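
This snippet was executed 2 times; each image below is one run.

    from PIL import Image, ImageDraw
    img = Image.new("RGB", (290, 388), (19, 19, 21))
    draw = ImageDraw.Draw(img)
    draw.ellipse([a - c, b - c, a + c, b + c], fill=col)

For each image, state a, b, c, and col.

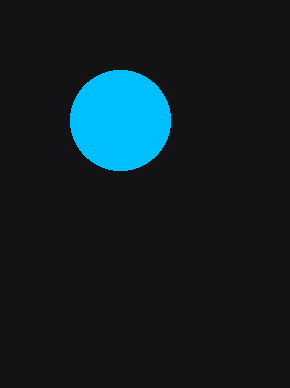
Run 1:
a = 120; b = 120; c = 50; col = 'deepskyblue'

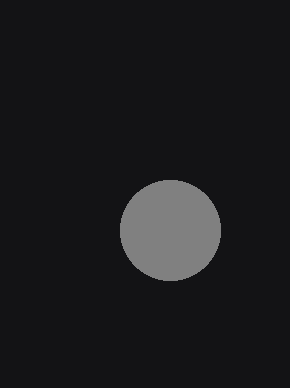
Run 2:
a = 170
b = 230
c = 50
col = 'gray'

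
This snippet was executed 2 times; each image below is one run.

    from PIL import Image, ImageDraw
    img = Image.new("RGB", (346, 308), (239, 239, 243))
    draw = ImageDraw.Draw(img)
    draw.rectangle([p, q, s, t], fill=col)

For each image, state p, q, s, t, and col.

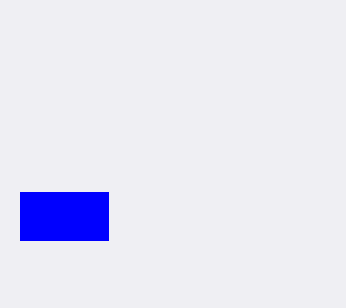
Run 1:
p = 20
q = 192
s = 108
t = 240
col = 'blue'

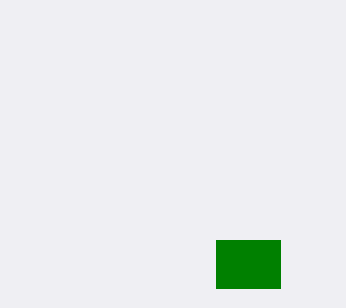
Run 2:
p = 216, q = 240, s = 280, t = 288, col = 'green'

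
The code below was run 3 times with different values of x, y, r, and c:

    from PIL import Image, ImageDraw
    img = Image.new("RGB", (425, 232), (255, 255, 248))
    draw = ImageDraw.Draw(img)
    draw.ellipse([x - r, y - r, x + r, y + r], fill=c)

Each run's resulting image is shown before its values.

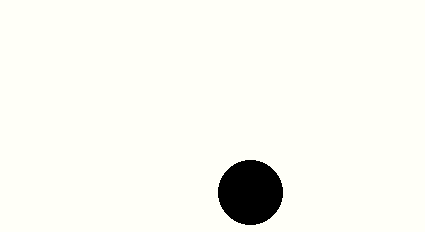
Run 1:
x = 250
y = 192
r = 32
c = 'black'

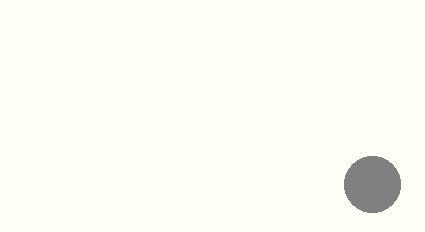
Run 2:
x = 372
y = 184
r = 28
c = 'gray'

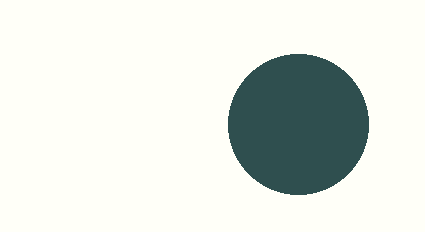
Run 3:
x = 298
y = 124
r = 70
c = 'darkslategray'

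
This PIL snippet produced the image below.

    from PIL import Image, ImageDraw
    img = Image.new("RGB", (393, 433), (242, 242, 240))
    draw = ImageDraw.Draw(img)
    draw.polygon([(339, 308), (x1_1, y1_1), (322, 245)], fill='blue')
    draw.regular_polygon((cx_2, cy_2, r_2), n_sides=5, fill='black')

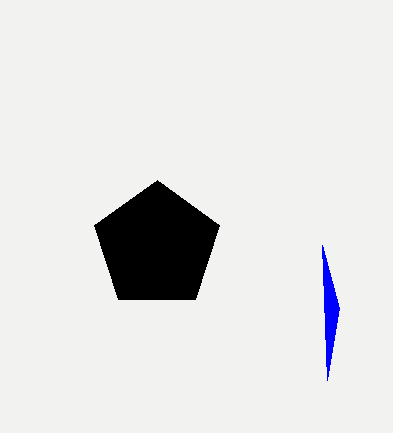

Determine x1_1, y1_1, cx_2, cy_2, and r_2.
x1_1 = 327, y1_1 = 380, cx_2 = 157, cy_2 = 246, r_2 = 66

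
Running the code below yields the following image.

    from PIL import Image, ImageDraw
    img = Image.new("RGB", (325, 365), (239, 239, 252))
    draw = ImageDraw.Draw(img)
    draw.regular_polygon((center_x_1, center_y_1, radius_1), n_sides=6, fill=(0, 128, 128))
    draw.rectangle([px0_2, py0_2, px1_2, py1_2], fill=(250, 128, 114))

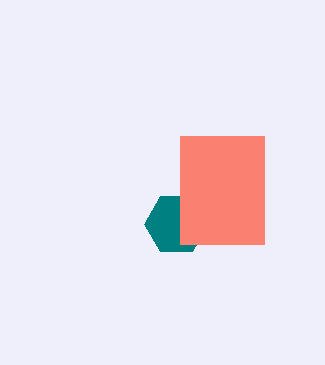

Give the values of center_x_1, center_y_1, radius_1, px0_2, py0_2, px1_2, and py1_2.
center_x_1 = 176, center_y_1 = 224, radius_1 = 32, px0_2 = 180, py0_2 = 136, px1_2 = 264, py1_2 = 244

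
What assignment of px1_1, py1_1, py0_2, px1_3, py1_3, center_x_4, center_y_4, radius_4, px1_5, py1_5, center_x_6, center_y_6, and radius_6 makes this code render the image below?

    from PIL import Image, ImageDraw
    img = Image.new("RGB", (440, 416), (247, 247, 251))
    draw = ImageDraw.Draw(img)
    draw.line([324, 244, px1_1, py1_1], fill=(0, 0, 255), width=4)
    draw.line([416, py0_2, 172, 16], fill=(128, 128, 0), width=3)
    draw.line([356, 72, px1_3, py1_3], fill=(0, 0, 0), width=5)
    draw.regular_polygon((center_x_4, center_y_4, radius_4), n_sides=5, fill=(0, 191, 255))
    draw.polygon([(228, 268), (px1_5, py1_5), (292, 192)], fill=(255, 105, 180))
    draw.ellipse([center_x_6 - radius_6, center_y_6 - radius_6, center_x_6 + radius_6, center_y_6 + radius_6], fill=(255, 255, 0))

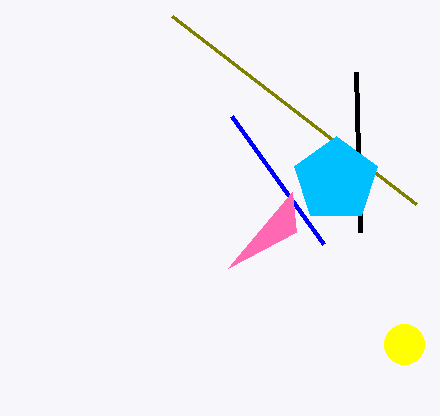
px1_1 = 232
py1_1 = 116
py0_2 = 204
px1_3 = 360
py1_3 = 232
center_x_4 = 336
center_y_4 = 180
radius_4 = 44
px1_5 = 296
py1_5 = 232
center_x_6 = 404
center_y_6 = 344
radius_6 = 20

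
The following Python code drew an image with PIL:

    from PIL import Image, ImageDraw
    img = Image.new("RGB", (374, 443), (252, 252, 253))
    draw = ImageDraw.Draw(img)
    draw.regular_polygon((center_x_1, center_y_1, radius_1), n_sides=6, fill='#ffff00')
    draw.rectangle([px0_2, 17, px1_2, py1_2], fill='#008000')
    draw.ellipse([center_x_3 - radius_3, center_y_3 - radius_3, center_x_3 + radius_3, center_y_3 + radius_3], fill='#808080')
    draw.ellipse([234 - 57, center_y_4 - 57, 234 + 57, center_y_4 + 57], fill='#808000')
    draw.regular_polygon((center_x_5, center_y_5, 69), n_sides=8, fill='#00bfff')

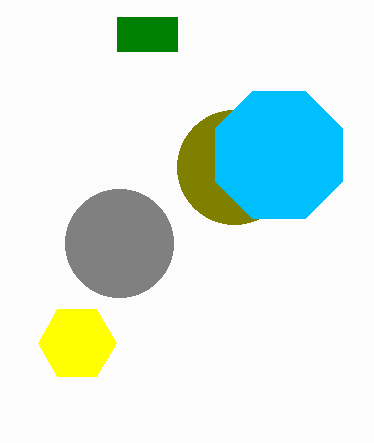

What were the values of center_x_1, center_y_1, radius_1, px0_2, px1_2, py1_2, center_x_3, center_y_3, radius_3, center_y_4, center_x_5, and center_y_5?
center_x_1 = 77
center_y_1 = 343
radius_1 = 39
px0_2 = 117
px1_2 = 177
py1_2 = 51
center_x_3 = 119
center_y_3 = 243
radius_3 = 54
center_y_4 = 167
center_x_5 = 279
center_y_5 = 155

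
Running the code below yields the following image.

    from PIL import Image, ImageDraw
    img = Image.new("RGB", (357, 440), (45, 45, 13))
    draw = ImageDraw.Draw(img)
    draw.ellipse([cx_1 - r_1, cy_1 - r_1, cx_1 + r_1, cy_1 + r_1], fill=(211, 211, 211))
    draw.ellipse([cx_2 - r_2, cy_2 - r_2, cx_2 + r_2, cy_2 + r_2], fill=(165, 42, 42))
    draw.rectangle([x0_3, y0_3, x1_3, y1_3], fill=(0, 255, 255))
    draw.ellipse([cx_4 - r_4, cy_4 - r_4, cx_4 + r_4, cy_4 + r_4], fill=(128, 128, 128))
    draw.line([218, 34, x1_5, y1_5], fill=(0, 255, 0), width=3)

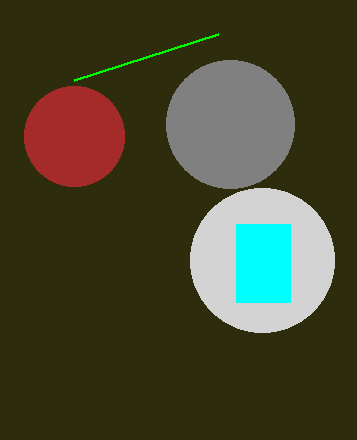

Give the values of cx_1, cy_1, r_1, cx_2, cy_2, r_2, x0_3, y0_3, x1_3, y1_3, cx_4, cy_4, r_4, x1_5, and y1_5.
cx_1 = 262
cy_1 = 260
r_1 = 72
cx_2 = 74
cy_2 = 136
r_2 = 50
x0_3 = 236
y0_3 = 224
x1_3 = 290
y1_3 = 302
cx_4 = 230
cy_4 = 124
r_4 = 64
x1_5 = 74
y1_5 = 80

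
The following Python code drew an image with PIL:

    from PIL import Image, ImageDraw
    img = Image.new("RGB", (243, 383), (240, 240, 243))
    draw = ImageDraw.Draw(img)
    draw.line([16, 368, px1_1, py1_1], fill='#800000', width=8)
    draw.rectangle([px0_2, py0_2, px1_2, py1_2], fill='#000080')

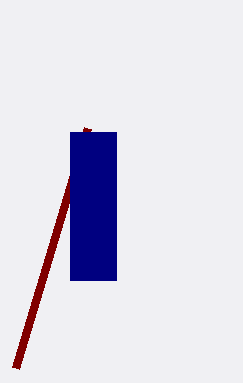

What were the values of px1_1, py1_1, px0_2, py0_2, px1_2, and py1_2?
px1_1 = 88, py1_1 = 128, px0_2 = 70, py0_2 = 132, px1_2 = 116, py1_2 = 280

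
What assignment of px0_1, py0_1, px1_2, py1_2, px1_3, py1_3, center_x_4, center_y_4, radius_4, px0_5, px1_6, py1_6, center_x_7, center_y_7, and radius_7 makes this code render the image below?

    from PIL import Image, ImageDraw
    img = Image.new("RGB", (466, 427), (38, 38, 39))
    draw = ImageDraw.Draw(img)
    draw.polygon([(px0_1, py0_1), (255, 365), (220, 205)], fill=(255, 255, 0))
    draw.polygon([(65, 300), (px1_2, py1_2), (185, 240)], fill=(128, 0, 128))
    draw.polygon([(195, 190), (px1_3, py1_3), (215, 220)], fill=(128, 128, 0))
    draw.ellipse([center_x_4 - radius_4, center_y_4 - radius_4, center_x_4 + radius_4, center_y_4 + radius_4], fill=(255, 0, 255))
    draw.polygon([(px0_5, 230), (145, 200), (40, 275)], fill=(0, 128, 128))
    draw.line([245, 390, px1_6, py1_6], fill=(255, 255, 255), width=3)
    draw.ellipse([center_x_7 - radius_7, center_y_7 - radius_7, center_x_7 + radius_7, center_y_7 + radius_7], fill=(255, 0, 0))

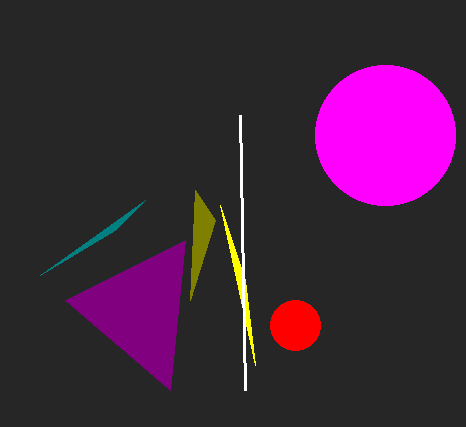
px0_1 = 245
py0_1 = 280
px1_2 = 170
py1_2 = 390
px1_3 = 190
py1_3 = 300
center_x_4 = 385
center_y_4 = 135
radius_4 = 70
px0_5 = 115
px1_6 = 240
py1_6 = 115
center_x_7 = 295
center_y_7 = 325
radius_7 = 25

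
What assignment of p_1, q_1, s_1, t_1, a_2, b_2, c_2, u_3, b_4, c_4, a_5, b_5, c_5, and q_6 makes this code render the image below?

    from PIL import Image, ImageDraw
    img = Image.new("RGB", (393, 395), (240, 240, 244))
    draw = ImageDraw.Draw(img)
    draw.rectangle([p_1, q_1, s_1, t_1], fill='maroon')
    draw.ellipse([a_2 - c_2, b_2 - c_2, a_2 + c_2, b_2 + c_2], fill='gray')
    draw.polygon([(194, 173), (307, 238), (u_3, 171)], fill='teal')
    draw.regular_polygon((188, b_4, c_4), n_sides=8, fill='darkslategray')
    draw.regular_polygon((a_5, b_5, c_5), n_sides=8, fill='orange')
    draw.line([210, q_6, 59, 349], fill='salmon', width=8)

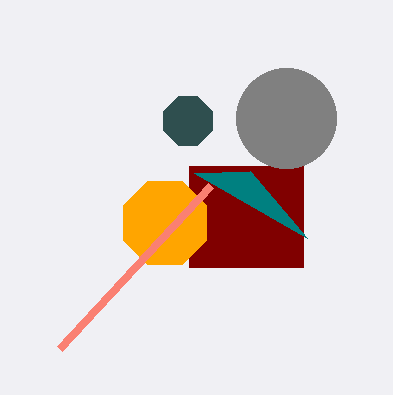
p_1 = 189, q_1 = 166, s_1 = 303, t_1 = 267, a_2 = 286, b_2 = 118, c_2 = 50, u_3 = 250, b_4 = 121, c_4 = 26, a_5 = 165, b_5 = 223, c_5 = 45, q_6 = 186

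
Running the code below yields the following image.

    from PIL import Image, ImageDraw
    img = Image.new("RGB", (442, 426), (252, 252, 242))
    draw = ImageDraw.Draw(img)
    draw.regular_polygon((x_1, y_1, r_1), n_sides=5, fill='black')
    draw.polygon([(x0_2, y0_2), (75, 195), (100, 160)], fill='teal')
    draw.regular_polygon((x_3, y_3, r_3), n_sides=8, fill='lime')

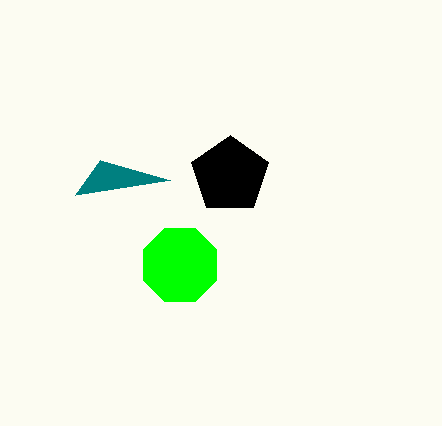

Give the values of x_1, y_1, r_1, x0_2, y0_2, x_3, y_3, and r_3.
x_1 = 230
y_1 = 175
r_1 = 40
x0_2 = 170
y0_2 = 180
x_3 = 180
y_3 = 265
r_3 = 40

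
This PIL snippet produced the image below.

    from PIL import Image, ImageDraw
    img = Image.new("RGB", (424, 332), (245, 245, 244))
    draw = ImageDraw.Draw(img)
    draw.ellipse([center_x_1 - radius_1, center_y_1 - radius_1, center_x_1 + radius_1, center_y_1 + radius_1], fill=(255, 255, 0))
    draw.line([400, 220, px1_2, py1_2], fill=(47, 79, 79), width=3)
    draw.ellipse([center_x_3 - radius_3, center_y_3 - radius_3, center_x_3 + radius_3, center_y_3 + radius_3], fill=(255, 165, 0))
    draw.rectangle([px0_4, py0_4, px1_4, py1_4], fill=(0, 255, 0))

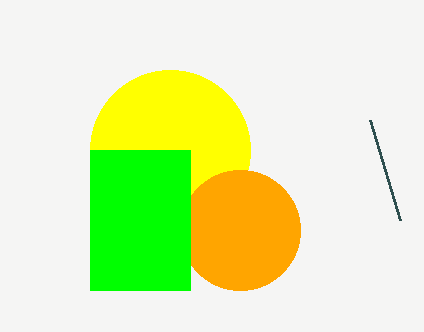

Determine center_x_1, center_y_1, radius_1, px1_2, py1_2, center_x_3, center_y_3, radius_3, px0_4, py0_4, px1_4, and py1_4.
center_x_1 = 170, center_y_1 = 150, radius_1 = 80, px1_2 = 370, py1_2 = 120, center_x_3 = 240, center_y_3 = 230, radius_3 = 60, px0_4 = 90, py0_4 = 150, px1_4 = 190, py1_4 = 290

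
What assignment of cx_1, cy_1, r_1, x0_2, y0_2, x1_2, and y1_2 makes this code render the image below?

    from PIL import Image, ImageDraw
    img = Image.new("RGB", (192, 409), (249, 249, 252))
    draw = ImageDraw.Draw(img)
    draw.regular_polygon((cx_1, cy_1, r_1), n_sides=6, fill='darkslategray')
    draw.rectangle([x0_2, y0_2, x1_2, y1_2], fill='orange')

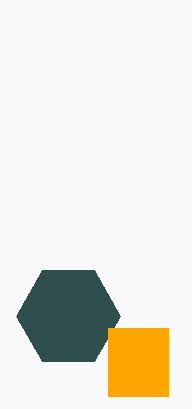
cx_1 = 68; cy_1 = 316; r_1 = 52; x0_2 = 108; y0_2 = 328; x1_2 = 168; y1_2 = 396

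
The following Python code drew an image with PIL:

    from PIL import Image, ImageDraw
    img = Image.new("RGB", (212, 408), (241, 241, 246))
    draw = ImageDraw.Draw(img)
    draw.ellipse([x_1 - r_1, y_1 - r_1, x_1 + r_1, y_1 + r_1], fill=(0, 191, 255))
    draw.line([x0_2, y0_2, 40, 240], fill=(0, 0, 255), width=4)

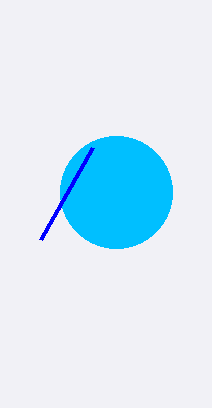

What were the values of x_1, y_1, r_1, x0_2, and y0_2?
x_1 = 116, y_1 = 192, r_1 = 56, x0_2 = 92, y0_2 = 148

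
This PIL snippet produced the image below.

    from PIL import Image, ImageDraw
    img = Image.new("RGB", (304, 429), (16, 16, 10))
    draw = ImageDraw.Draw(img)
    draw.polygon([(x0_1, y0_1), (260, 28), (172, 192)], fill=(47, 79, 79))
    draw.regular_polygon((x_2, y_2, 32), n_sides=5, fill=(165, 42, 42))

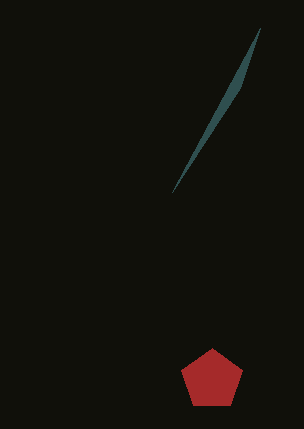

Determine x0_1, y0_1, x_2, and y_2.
x0_1 = 240; y0_1 = 88; x_2 = 212; y_2 = 380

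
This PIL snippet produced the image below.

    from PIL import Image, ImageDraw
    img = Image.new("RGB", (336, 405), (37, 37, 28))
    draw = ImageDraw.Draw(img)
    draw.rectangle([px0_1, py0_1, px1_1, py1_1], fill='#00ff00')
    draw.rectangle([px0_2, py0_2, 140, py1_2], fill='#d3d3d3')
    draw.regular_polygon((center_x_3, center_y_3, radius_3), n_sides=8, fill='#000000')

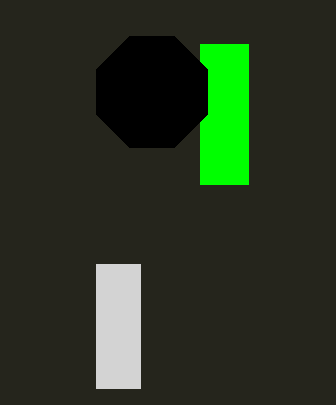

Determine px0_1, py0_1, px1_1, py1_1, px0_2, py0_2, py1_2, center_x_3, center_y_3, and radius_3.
px0_1 = 200; py0_1 = 44; px1_1 = 248; py1_1 = 184; px0_2 = 96; py0_2 = 264; py1_2 = 388; center_x_3 = 152; center_y_3 = 92; radius_3 = 60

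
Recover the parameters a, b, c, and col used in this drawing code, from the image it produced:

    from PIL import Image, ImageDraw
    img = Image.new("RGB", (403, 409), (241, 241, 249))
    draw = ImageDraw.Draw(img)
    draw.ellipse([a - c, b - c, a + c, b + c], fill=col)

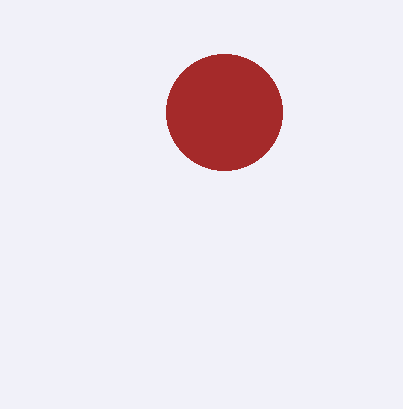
a = 224, b = 112, c = 58, col = 'brown'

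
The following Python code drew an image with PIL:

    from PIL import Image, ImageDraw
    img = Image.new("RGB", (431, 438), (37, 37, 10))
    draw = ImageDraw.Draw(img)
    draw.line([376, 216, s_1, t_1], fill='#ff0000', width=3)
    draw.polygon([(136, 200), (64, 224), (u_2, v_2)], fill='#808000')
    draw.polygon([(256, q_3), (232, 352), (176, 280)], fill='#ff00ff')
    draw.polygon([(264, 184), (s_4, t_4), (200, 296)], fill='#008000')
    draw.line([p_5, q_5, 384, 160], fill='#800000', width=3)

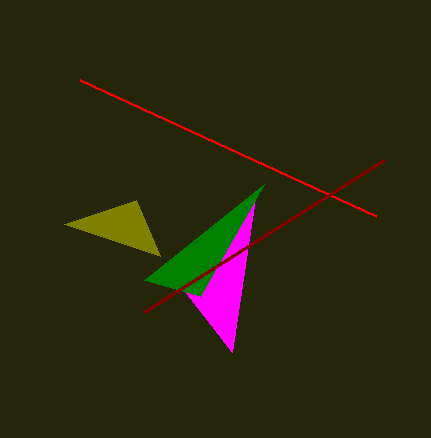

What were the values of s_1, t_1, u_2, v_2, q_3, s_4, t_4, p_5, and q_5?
s_1 = 80, t_1 = 80, u_2 = 160, v_2 = 256, q_3 = 192, s_4 = 144, t_4 = 280, p_5 = 144, q_5 = 312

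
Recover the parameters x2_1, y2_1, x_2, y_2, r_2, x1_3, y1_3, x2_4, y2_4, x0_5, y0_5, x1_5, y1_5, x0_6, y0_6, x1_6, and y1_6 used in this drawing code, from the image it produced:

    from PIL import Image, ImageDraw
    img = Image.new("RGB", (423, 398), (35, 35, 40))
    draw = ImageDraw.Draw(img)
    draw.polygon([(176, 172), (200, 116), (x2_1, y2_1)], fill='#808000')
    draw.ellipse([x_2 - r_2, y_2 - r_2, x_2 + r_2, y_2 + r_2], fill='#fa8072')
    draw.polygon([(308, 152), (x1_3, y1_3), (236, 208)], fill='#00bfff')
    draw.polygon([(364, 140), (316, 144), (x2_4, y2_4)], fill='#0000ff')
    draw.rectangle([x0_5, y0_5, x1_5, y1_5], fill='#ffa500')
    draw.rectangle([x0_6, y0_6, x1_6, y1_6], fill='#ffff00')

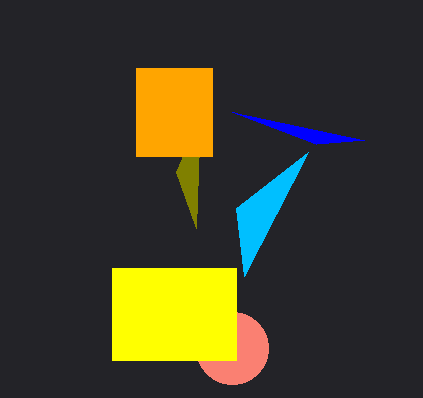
x2_1 = 196, y2_1 = 228, x_2 = 232, y_2 = 348, r_2 = 36, x1_3 = 244, y1_3 = 276, x2_4 = 232, y2_4 = 112, x0_5 = 136, y0_5 = 68, x1_5 = 212, y1_5 = 156, x0_6 = 112, y0_6 = 268, x1_6 = 236, y1_6 = 360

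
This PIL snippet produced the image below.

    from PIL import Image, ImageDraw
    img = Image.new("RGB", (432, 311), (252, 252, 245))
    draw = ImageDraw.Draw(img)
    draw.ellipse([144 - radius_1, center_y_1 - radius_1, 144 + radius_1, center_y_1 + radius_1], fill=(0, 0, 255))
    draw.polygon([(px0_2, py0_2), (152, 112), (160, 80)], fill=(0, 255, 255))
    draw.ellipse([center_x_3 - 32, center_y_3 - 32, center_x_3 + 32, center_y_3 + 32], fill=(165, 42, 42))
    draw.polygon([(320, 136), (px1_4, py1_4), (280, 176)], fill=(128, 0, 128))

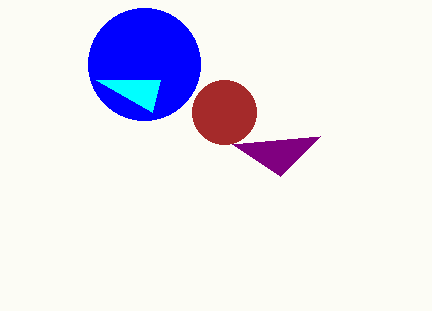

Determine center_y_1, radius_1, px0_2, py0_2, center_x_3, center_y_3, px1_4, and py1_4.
center_y_1 = 64, radius_1 = 56, px0_2 = 96, py0_2 = 80, center_x_3 = 224, center_y_3 = 112, px1_4 = 232, py1_4 = 144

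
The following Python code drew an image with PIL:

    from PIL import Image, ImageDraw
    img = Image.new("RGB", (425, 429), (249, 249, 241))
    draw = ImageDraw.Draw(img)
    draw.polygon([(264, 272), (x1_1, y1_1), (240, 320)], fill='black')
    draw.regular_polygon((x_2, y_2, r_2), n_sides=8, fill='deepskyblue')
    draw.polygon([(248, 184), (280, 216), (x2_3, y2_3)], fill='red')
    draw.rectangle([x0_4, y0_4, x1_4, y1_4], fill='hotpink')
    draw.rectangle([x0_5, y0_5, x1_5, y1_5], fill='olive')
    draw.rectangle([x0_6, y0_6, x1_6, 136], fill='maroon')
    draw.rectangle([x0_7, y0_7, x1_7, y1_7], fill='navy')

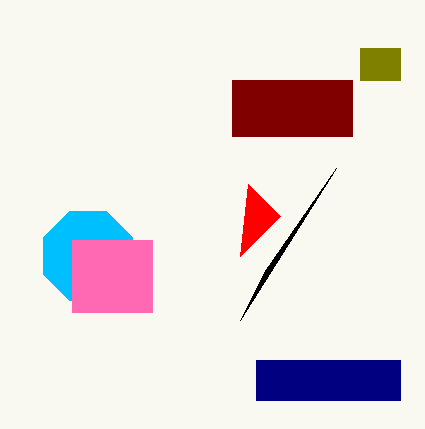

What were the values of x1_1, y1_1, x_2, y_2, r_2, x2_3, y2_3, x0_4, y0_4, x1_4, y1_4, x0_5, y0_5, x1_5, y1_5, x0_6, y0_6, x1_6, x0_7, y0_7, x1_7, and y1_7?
x1_1 = 336, y1_1 = 168, x_2 = 88, y_2 = 256, r_2 = 48, x2_3 = 240, y2_3 = 256, x0_4 = 72, y0_4 = 240, x1_4 = 152, y1_4 = 312, x0_5 = 360, y0_5 = 48, x1_5 = 400, y1_5 = 80, x0_6 = 232, y0_6 = 80, x1_6 = 352, x0_7 = 256, y0_7 = 360, x1_7 = 400, y1_7 = 400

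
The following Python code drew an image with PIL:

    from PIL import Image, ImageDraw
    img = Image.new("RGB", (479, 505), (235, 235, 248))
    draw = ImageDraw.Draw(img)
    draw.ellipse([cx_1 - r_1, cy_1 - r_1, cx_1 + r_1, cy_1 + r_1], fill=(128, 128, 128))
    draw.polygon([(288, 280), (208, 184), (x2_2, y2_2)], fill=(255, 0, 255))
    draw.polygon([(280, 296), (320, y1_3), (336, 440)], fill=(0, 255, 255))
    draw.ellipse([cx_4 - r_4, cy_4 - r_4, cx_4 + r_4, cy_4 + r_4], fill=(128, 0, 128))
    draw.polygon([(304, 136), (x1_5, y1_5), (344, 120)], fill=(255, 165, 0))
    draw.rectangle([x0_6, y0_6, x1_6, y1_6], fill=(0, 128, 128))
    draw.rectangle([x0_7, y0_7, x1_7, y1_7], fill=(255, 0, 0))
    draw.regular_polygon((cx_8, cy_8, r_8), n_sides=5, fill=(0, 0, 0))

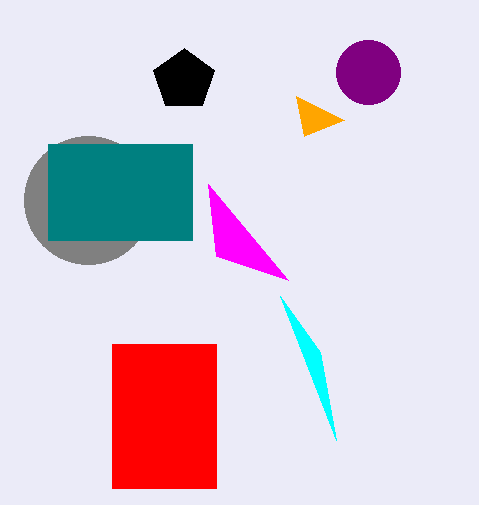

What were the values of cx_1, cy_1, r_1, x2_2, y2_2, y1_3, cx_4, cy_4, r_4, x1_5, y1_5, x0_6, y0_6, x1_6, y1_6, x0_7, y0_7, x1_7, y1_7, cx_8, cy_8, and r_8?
cx_1 = 88
cy_1 = 200
r_1 = 64
x2_2 = 216
y2_2 = 256
y1_3 = 352
cx_4 = 368
cy_4 = 72
r_4 = 32
x1_5 = 296
y1_5 = 96
x0_6 = 48
y0_6 = 144
x1_6 = 192
y1_6 = 240
x0_7 = 112
y0_7 = 344
x1_7 = 216
y1_7 = 488
cx_8 = 184
cy_8 = 80
r_8 = 32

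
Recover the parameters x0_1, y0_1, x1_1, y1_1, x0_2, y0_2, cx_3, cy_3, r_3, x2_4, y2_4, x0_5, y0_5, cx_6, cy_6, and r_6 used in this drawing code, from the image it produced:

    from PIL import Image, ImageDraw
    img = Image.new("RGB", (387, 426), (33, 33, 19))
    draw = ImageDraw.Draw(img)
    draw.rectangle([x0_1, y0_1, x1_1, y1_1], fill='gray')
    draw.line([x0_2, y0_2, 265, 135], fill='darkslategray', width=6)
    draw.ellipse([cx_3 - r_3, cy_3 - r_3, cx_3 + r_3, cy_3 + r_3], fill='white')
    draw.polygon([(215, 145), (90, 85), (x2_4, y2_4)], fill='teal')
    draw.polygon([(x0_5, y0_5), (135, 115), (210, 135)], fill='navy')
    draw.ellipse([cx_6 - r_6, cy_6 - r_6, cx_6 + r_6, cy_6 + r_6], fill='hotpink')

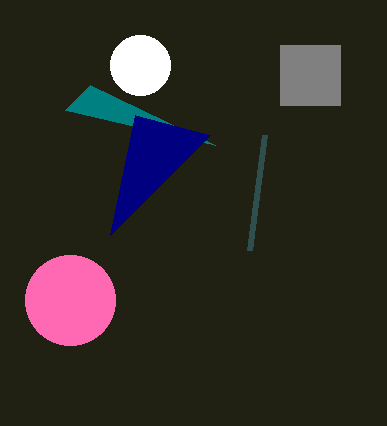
x0_1 = 280, y0_1 = 45, x1_1 = 340, y1_1 = 105, x0_2 = 250, y0_2 = 250, cx_3 = 140, cy_3 = 65, r_3 = 30, x2_4 = 65, y2_4 = 110, x0_5 = 110, y0_5 = 235, cx_6 = 70, cy_6 = 300, r_6 = 45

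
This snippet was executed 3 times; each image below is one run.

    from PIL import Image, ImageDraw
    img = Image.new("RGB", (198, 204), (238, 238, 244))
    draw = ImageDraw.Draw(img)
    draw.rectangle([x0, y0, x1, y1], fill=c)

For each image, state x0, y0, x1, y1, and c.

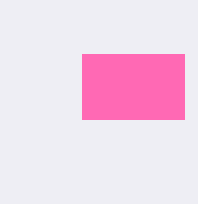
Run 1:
x0 = 82; y0 = 54; x1 = 184; y1 = 119; c = 'hotpink'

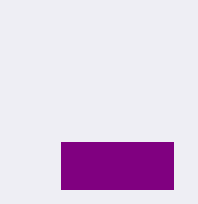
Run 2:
x0 = 61; y0 = 142; x1 = 173; y1 = 189; c = 'purple'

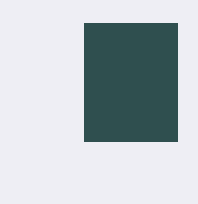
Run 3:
x0 = 84
y0 = 23
x1 = 177
y1 = 141
c = 'darkslategray'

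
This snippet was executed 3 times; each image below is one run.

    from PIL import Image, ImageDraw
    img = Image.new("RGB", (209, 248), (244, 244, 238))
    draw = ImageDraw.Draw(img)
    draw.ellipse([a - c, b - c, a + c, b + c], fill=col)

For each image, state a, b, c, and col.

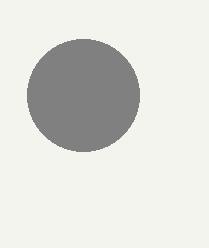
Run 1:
a = 83, b = 95, c = 56, col = 'gray'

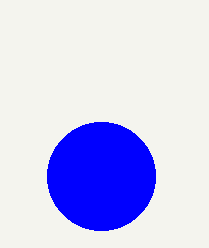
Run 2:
a = 101
b = 176
c = 54
col = 'blue'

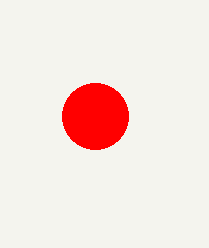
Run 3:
a = 95, b = 116, c = 33, col = 'red'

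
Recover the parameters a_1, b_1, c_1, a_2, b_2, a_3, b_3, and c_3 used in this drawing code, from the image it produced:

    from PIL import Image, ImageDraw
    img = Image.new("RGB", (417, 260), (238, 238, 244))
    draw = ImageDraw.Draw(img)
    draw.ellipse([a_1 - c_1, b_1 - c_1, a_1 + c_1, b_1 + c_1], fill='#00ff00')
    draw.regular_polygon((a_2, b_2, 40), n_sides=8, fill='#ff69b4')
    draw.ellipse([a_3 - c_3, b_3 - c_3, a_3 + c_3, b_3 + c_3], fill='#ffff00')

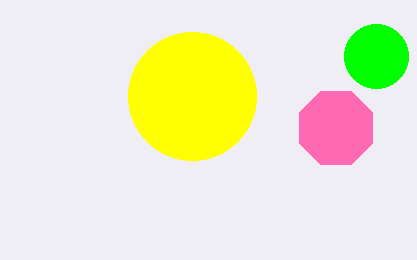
a_1 = 376; b_1 = 56; c_1 = 32; a_2 = 336; b_2 = 128; a_3 = 192; b_3 = 96; c_3 = 64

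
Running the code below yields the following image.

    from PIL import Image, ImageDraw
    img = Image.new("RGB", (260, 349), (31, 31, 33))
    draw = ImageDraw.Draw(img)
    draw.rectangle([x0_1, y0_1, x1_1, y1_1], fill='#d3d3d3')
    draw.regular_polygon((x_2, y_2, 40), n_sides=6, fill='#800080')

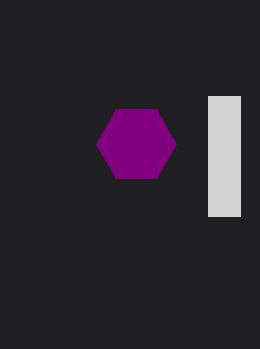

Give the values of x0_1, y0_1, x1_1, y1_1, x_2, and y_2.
x0_1 = 208, y0_1 = 96, x1_1 = 240, y1_1 = 216, x_2 = 136, y_2 = 144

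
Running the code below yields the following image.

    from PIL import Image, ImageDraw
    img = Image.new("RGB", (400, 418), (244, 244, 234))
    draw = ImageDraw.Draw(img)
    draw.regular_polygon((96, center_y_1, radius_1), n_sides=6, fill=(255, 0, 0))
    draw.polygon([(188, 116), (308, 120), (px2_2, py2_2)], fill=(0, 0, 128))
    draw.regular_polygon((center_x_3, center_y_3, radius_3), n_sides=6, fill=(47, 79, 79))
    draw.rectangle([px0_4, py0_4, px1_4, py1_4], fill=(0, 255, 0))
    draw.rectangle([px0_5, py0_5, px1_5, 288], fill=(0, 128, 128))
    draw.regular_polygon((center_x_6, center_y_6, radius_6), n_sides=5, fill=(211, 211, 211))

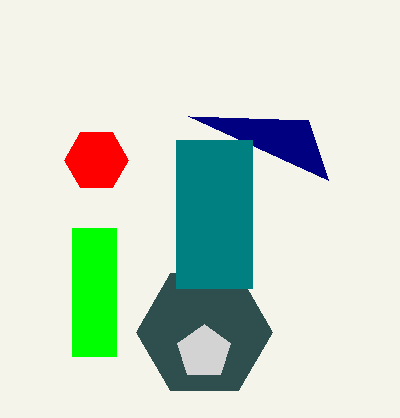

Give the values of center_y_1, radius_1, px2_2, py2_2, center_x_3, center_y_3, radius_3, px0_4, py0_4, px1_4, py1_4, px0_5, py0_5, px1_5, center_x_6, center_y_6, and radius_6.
center_y_1 = 160, radius_1 = 32, px2_2 = 328, py2_2 = 180, center_x_3 = 204, center_y_3 = 332, radius_3 = 68, px0_4 = 72, py0_4 = 228, px1_4 = 116, py1_4 = 356, px0_5 = 176, py0_5 = 140, px1_5 = 252, center_x_6 = 204, center_y_6 = 352, radius_6 = 28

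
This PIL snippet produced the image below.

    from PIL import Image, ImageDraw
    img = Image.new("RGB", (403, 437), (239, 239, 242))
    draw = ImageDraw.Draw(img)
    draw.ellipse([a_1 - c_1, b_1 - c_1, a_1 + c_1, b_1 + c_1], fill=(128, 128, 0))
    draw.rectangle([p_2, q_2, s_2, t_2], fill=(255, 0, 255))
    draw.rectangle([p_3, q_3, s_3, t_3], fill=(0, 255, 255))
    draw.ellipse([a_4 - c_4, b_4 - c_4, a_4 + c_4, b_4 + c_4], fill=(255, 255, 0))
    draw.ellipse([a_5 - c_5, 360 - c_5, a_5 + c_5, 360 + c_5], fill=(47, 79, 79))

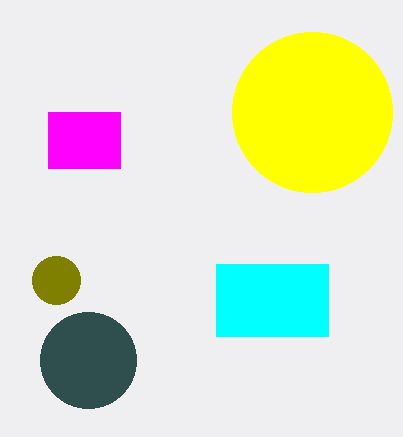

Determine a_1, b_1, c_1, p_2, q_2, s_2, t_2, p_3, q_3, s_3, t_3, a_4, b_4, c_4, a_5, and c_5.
a_1 = 56
b_1 = 280
c_1 = 24
p_2 = 48
q_2 = 112
s_2 = 120
t_2 = 168
p_3 = 216
q_3 = 264
s_3 = 328
t_3 = 336
a_4 = 312
b_4 = 112
c_4 = 80
a_5 = 88
c_5 = 48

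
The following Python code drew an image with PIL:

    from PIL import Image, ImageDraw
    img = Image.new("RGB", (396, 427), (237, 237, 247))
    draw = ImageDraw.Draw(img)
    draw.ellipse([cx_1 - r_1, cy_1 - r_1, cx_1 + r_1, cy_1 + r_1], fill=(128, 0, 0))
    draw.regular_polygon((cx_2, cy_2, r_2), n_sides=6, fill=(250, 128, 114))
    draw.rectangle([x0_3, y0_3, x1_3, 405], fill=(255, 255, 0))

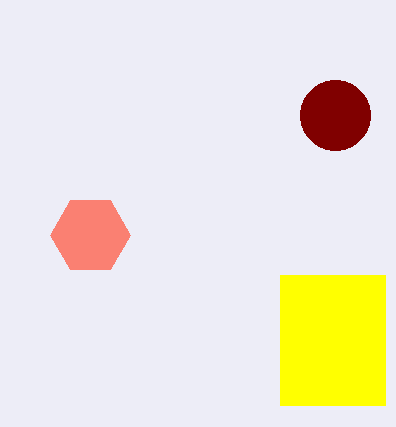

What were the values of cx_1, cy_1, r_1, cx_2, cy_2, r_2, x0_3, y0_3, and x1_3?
cx_1 = 335; cy_1 = 115; r_1 = 35; cx_2 = 90; cy_2 = 235; r_2 = 40; x0_3 = 280; y0_3 = 275; x1_3 = 385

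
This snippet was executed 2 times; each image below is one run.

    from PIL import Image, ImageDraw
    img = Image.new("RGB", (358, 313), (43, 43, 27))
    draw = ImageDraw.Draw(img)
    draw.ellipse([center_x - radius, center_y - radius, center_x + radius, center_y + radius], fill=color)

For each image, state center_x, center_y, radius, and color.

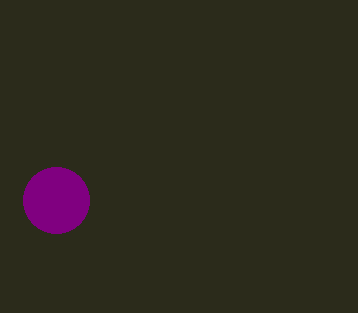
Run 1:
center_x = 56
center_y = 200
radius = 33
color = 'purple'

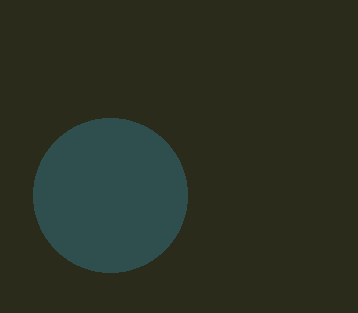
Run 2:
center_x = 110, center_y = 195, radius = 77, color = 'darkslategray'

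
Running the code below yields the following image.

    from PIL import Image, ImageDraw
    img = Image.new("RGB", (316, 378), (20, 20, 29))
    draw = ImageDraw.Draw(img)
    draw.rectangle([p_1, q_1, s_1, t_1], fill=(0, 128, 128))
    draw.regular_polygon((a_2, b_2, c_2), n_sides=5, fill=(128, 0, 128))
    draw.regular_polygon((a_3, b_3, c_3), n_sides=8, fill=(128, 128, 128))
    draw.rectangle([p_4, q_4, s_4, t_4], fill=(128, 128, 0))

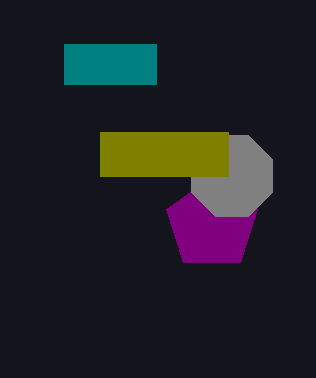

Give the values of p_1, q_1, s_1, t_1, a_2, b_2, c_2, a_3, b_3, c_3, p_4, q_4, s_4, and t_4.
p_1 = 64
q_1 = 44
s_1 = 156
t_1 = 84
a_2 = 212
b_2 = 224
c_2 = 48
a_3 = 232
b_3 = 176
c_3 = 44
p_4 = 100
q_4 = 132
s_4 = 228
t_4 = 176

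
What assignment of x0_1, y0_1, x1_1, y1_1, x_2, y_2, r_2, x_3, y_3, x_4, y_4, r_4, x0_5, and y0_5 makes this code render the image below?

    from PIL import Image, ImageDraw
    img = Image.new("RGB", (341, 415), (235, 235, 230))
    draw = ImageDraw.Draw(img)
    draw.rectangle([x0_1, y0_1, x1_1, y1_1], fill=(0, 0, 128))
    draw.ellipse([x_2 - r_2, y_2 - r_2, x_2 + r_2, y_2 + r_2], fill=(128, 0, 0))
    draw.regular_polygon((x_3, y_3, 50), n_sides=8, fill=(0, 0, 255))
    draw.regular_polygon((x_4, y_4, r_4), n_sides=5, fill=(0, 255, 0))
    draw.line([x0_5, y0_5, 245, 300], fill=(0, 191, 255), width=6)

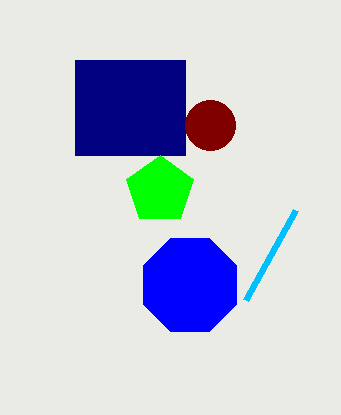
x0_1 = 75, y0_1 = 60, x1_1 = 185, y1_1 = 155, x_2 = 210, y_2 = 125, r_2 = 25, x_3 = 190, y_3 = 285, x_4 = 160, y_4 = 190, r_4 = 35, x0_5 = 295, y0_5 = 210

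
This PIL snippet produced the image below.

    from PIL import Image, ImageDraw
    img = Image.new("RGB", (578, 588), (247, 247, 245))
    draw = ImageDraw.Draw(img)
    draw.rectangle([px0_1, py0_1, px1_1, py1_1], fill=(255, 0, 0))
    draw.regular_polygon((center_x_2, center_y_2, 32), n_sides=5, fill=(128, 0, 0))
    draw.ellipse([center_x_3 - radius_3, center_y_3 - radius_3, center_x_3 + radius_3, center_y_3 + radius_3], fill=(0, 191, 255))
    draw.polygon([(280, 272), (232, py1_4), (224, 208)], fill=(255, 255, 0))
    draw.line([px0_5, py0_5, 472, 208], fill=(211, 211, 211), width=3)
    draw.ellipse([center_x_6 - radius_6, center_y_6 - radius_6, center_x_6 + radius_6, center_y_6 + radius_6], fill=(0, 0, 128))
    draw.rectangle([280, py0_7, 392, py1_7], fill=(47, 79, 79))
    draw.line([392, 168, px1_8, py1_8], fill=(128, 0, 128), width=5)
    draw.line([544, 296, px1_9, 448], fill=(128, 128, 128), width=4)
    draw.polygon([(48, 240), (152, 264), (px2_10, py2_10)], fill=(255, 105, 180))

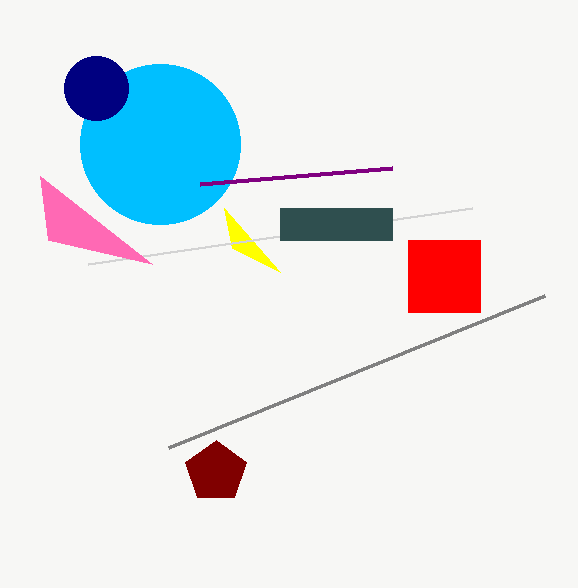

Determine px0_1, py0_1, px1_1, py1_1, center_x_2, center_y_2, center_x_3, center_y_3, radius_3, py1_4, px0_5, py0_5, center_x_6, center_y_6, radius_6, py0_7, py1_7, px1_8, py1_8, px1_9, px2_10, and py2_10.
px0_1 = 408; py0_1 = 240; px1_1 = 480; py1_1 = 312; center_x_2 = 216; center_y_2 = 472; center_x_3 = 160; center_y_3 = 144; radius_3 = 80; py1_4 = 248; px0_5 = 88; py0_5 = 264; center_x_6 = 96; center_y_6 = 88; radius_6 = 32; py0_7 = 208; py1_7 = 240; px1_8 = 200; py1_8 = 184; px1_9 = 168; px2_10 = 40; py2_10 = 176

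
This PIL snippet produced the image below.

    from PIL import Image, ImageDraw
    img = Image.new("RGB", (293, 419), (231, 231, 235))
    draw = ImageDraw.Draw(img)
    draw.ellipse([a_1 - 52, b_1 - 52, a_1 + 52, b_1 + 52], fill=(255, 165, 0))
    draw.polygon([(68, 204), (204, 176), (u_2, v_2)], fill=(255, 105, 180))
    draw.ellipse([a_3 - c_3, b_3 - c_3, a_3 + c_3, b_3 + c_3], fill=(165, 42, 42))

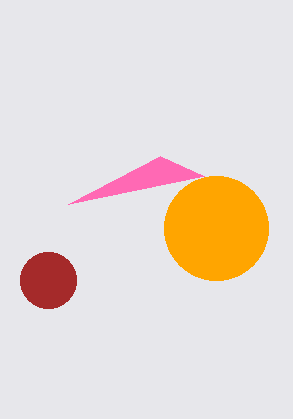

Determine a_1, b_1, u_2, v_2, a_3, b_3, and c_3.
a_1 = 216, b_1 = 228, u_2 = 160, v_2 = 156, a_3 = 48, b_3 = 280, c_3 = 28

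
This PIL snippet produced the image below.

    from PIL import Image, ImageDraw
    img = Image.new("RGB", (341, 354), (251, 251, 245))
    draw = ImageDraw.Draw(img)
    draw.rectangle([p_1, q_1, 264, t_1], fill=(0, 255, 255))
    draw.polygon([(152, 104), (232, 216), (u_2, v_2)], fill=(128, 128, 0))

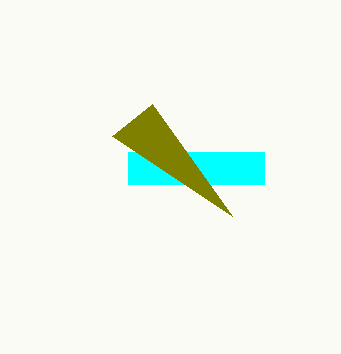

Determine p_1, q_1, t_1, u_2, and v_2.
p_1 = 128
q_1 = 152
t_1 = 184
u_2 = 112
v_2 = 136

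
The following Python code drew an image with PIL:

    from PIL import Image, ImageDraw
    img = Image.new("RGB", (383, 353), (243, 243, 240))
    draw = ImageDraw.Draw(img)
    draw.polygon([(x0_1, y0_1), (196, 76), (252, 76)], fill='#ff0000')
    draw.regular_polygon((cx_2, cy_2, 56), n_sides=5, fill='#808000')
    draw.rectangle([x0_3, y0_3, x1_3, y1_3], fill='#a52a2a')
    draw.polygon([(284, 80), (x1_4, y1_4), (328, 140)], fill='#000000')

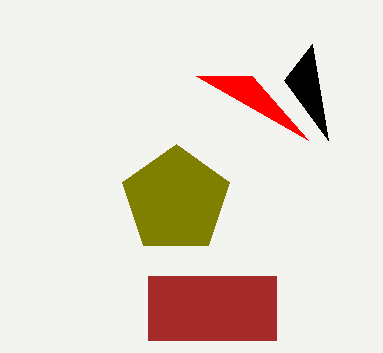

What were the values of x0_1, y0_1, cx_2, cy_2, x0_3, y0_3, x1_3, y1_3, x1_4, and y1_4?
x0_1 = 308
y0_1 = 140
cx_2 = 176
cy_2 = 200
x0_3 = 148
y0_3 = 276
x1_3 = 276
y1_3 = 340
x1_4 = 312
y1_4 = 44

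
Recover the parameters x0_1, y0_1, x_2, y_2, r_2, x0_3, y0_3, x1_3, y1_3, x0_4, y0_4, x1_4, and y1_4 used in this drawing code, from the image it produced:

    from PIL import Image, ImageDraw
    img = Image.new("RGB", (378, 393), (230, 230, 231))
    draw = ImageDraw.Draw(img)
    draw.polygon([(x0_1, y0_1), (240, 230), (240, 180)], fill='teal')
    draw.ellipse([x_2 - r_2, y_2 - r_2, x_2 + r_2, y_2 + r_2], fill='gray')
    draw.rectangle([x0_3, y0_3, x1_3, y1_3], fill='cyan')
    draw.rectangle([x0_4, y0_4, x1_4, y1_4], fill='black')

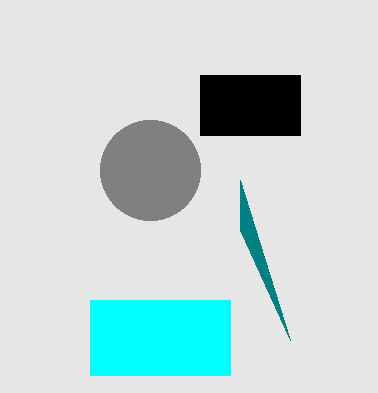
x0_1 = 290; y0_1 = 340; x_2 = 150; y_2 = 170; r_2 = 50; x0_3 = 90; y0_3 = 300; x1_3 = 230; y1_3 = 375; x0_4 = 200; y0_4 = 75; x1_4 = 300; y1_4 = 135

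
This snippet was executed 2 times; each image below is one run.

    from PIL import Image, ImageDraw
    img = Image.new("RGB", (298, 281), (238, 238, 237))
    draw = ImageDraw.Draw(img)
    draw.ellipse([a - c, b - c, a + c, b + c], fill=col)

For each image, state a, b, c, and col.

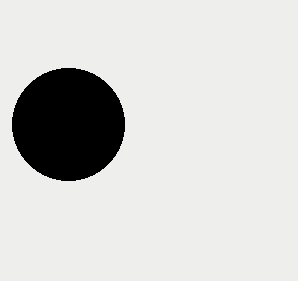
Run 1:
a = 68; b = 124; c = 56; col = 'black'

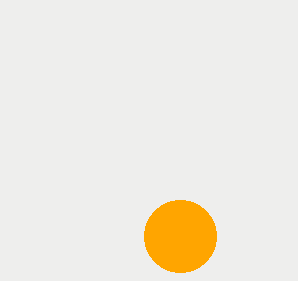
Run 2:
a = 180; b = 236; c = 36; col = 'orange'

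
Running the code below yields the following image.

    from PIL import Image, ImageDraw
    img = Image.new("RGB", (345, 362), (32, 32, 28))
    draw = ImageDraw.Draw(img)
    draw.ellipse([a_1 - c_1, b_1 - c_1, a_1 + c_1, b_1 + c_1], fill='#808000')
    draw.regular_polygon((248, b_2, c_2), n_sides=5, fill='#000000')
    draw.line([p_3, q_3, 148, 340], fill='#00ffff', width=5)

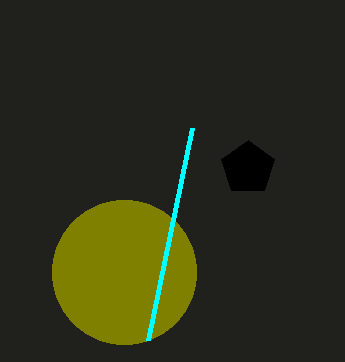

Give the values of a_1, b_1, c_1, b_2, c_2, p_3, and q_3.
a_1 = 124, b_1 = 272, c_1 = 72, b_2 = 168, c_2 = 28, p_3 = 192, q_3 = 128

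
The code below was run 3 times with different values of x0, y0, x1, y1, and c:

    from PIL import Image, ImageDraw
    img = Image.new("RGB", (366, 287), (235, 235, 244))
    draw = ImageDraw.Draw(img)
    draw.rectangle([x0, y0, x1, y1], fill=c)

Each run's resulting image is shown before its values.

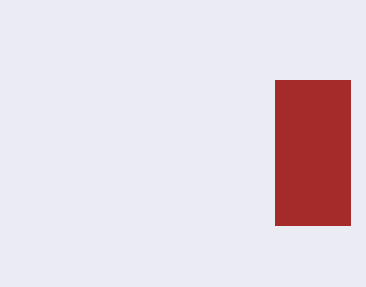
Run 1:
x0 = 275; y0 = 80; x1 = 350; y1 = 225; c = 'brown'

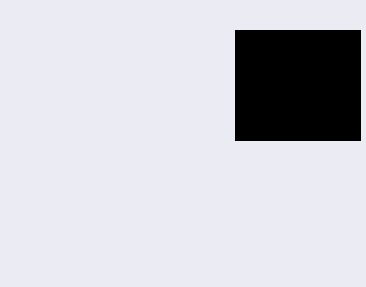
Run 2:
x0 = 235, y0 = 30, x1 = 360, y1 = 140, c = 'black'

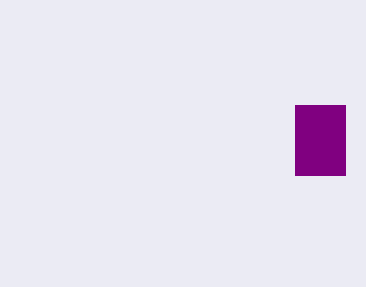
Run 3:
x0 = 295
y0 = 105
x1 = 345
y1 = 175
c = 'purple'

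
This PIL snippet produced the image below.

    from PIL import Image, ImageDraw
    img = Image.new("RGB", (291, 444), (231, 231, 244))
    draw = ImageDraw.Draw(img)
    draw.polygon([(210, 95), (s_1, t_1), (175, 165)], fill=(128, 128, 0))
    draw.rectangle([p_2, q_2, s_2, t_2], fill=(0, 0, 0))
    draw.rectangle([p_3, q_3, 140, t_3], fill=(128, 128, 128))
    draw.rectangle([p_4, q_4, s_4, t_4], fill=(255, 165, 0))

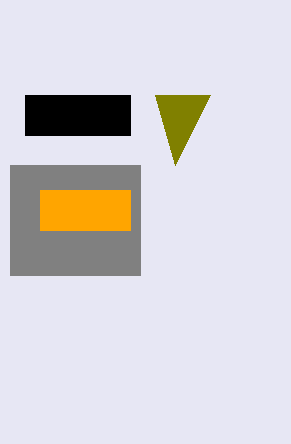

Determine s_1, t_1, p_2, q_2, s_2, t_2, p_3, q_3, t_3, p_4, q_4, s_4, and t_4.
s_1 = 155; t_1 = 95; p_2 = 25; q_2 = 95; s_2 = 130; t_2 = 135; p_3 = 10; q_3 = 165; t_3 = 275; p_4 = 40; q_4 = 190; s_4 = 130; t_4 = 230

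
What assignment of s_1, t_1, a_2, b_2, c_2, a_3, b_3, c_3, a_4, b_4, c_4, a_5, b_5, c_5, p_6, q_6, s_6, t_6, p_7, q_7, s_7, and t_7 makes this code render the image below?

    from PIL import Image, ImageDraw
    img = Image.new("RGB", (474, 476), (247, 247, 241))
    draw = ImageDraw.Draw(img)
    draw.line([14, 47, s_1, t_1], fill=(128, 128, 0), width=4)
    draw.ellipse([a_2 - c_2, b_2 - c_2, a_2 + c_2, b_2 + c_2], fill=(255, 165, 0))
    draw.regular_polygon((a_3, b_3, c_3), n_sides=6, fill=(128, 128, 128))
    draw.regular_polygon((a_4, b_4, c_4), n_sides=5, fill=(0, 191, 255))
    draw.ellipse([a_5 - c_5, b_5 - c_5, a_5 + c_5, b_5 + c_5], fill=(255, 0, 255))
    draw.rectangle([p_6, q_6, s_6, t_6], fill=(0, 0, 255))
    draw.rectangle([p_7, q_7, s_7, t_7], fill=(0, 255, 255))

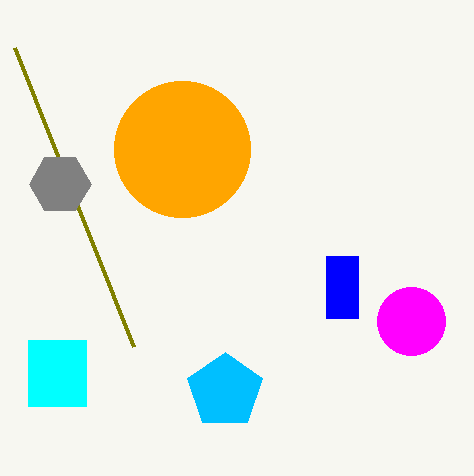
s_1 = 133, t_1 = 346, a_2 = 182, b_2 = 149, c_2 = 68, a_3 = 60, b_3 = 184, c_3 = 31, a_4 = 225, b_4 = 391, c_4 = 39, a_5 = 411, b_5 = 321, c_5 = 34, p_6 = 326, q_6 = 256, s_6 = 358, t_6 = 318, p_7 = 28, q_7 = 340, s_7 = 86, t_7 = 406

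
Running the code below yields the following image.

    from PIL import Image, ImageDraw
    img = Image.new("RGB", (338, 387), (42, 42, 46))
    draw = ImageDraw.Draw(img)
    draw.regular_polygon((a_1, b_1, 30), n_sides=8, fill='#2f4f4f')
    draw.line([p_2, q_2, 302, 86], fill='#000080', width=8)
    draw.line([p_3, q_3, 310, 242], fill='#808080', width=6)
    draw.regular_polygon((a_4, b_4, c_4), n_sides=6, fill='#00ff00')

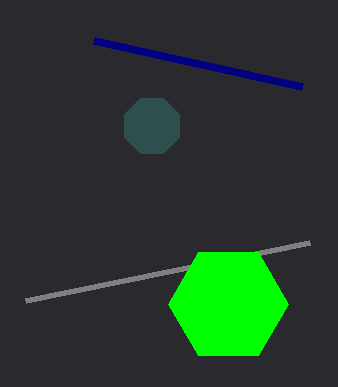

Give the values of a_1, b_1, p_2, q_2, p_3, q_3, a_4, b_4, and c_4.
a_1 = 152
b_1 = 126
p_2 = 94
q_2 = 40
p_3 = 26
q_3 = 300
a_4 = 228
b_4 = 304
c_4 = 60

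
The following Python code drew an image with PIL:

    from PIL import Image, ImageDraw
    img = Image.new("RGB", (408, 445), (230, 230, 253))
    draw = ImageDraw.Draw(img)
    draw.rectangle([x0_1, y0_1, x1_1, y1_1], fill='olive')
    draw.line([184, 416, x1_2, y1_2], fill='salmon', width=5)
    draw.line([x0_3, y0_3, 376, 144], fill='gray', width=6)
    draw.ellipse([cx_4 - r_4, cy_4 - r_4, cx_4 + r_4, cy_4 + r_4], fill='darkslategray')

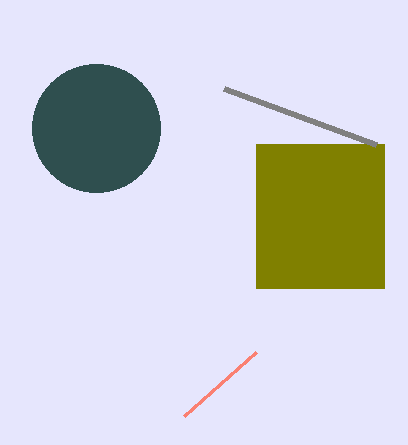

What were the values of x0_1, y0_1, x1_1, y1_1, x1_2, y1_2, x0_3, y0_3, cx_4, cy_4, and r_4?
x0_1 = 256; y0_1 = 144; x1_1 = 384; y1_1 = 288; x1_2 = 256; y1_2 = 352; x0_3 = 224; y0_3 = 88; cx_4 = 96; cy_4 = 128; r_4 = 64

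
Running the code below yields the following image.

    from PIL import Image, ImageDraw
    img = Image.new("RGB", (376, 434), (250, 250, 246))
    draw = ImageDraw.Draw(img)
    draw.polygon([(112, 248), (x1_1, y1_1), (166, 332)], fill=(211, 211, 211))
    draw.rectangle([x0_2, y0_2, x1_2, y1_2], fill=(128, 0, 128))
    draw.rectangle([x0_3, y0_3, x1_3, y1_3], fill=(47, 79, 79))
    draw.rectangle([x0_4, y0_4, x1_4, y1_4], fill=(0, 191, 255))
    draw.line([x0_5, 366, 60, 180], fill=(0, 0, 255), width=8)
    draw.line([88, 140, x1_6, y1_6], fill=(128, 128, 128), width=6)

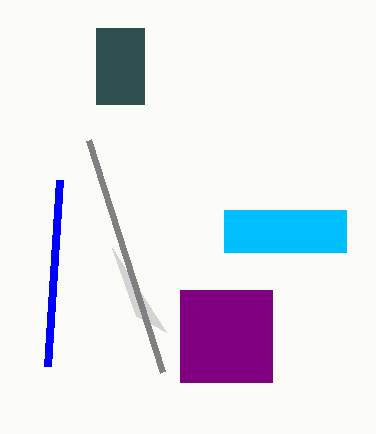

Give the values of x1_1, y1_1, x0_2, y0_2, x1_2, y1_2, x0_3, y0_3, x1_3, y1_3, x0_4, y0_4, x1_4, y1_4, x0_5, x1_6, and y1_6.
x1_1 = 136, y1_1 = 316, x0_2 = 180, y0_2 = 290, x1_2 = 272, y1_2 = 382, x0_3 = 96, y0_3 = 28, x1_3 = 144, y1_3 = 104, x0_4 = 224, y0_4 = 210, x1_4 = 346, y1_4 = 252, x0_5 = 48, x1_6 = 162, y1_6 = 372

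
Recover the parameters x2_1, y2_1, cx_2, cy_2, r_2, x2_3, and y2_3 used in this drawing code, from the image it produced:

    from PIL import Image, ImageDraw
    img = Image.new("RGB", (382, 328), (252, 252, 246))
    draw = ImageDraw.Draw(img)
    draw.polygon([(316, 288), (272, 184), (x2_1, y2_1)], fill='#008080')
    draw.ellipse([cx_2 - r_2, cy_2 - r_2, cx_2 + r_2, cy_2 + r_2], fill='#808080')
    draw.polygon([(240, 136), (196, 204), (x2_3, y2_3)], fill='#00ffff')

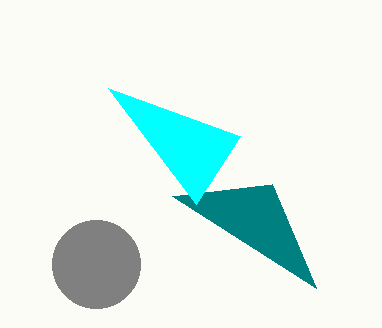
x2_1 = 172
y2_1 = 196
cx_2 = 96
cy_2 = 264
r_2 = 44
x2_3 = 108
y2_3 = 88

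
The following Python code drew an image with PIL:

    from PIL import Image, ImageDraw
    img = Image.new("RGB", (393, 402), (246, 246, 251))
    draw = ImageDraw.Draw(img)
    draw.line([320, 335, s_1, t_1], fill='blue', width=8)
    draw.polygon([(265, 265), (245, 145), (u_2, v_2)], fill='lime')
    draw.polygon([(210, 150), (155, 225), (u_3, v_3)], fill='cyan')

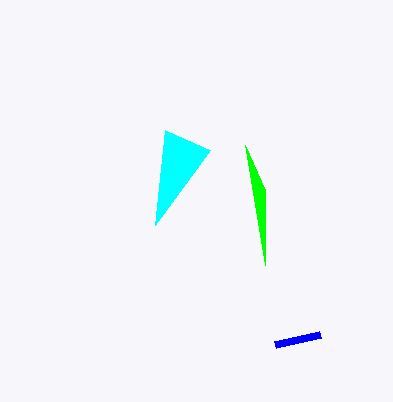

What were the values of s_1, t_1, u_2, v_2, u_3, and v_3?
s_1 = 275; t_1 = 345; u_2 = 265; v_2 = 190; u_3 = 165; v_3 = 130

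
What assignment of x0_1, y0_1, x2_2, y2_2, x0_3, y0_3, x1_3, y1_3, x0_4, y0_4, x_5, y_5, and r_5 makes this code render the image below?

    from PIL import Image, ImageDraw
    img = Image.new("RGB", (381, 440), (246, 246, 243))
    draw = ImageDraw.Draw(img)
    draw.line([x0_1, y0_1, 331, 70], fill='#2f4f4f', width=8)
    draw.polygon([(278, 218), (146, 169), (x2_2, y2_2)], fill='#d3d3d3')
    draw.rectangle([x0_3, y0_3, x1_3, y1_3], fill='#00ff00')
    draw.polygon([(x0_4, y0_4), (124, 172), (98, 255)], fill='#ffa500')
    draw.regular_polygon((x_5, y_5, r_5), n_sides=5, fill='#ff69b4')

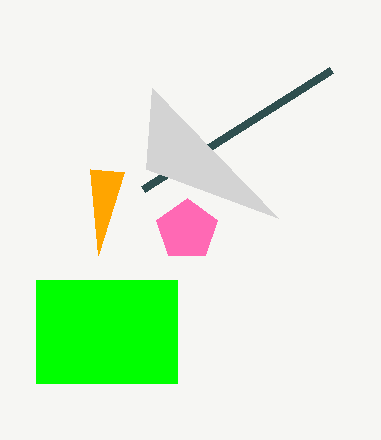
x0_1 = 143; y0_1 = 189; x2_2 = 152; y2_2 = 88; x0_3 = 36; y0_3 = 280; x1_3 = 177; y1_3 = 383; x0_4 = 90; y0_4 = 169; x_5 = 187; y_5 = 230; r_5 = 32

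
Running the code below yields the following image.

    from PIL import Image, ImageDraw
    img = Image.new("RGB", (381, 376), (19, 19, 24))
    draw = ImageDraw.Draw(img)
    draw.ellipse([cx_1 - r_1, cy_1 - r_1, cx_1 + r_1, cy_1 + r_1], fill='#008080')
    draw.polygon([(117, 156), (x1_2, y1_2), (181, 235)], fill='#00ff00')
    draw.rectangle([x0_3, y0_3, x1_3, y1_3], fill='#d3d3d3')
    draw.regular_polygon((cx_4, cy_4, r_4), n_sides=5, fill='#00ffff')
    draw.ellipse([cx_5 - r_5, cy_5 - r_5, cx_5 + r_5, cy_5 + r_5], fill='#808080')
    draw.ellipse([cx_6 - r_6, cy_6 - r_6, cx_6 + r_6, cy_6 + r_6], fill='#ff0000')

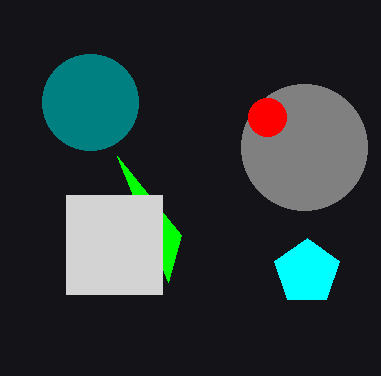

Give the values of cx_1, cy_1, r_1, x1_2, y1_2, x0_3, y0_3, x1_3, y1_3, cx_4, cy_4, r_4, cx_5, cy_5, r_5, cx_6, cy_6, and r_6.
cx_1 = 90
cy_1 = 102
r_1 = 48
x1_2 = 168
y1_2 = 282
x0_3 = 66
y0_3 = 195
x1_3 = 162
y1_3 = 294
cx_4 = 307
cy_4 = 272
r_4 = 34
cx_5 = 304
cy_5 = 147
r_5 = 63
cx_6 = 267
cy_6 = 117
r_6 = 19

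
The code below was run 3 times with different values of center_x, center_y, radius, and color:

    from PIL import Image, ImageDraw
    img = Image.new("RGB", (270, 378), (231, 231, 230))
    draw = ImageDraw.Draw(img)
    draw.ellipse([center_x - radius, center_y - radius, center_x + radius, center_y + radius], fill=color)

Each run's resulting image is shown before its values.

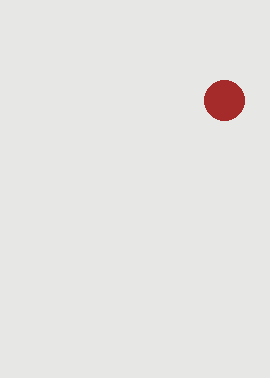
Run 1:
center_x = 224; center_y = 100; radius = 20; color = 'brown'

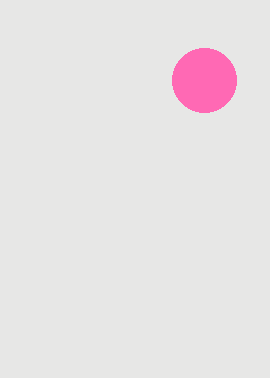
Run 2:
center_x = 204; center_y = 80; radius = 32; color = 'hotpink'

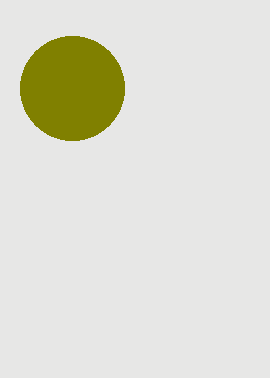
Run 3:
center_x = 72; center_y = 88; radius = 52; color = 'olive'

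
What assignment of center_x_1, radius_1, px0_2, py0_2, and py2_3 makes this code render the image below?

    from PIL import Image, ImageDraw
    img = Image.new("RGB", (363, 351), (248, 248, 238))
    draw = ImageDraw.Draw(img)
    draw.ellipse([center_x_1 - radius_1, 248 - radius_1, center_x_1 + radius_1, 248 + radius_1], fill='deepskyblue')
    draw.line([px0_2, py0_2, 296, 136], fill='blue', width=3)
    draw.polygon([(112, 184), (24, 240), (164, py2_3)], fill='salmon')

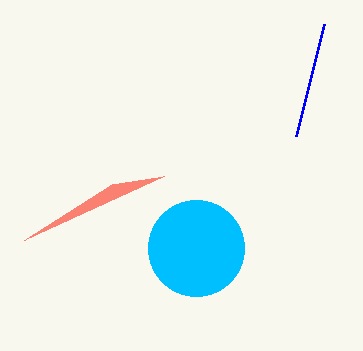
center_x_1 = 196; radius_1 = 48; px0_2 = 324; py0_2 = 24; py2_3 = 176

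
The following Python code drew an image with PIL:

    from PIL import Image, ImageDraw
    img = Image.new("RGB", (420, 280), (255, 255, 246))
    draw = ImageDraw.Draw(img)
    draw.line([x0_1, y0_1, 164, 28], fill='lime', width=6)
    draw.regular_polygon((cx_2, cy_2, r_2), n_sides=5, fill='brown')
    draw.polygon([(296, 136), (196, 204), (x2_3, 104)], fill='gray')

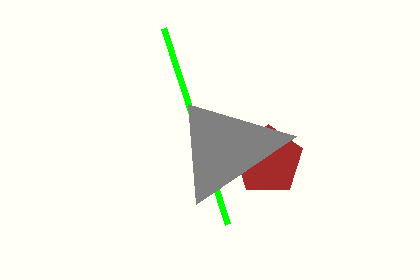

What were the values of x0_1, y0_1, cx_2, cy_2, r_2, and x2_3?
x0_1 = 228, y0_1 = 224, cx_2 = 268, cy_2 = 160, r_2 = 36, x2_3 = 188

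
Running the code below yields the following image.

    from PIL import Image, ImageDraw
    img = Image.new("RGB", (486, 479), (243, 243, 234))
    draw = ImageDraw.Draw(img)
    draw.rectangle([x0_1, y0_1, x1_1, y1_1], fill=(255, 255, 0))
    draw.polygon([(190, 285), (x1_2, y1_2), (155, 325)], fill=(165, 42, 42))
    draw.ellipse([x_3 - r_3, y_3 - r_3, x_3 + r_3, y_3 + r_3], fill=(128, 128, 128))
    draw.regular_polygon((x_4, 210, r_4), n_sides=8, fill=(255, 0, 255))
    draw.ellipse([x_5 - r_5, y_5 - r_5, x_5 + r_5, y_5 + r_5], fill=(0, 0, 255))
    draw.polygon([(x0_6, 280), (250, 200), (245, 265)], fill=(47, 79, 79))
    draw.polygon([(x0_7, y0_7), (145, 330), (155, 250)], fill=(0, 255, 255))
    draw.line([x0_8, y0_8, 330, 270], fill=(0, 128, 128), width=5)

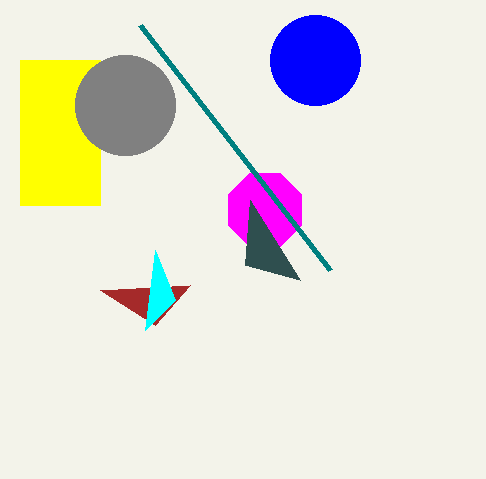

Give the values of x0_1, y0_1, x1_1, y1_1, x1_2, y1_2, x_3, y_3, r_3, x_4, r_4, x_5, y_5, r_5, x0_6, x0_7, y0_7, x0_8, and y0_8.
x0_1 = 20
y0_1 = 60
x1_1 = 100
y1_1 = 205
x1_2 = 100
y1_2 = 290
x_3 = 125
y_3 = 105
r_3 = 50
x_4 = 265
r_4 = 40
x_5 = 315
y_5 = 60
r_5 = 45
x0_6 = 300
x0_7 = 175
y0_7 = 300
x0_8 = 140
y0_8 = 25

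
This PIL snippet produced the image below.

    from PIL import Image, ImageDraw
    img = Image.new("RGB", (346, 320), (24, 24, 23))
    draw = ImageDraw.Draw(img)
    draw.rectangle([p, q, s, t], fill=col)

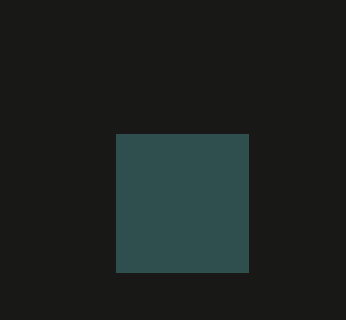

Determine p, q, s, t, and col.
p = 116; q = 134; s = 248; t = 272; col = 'darkslategray'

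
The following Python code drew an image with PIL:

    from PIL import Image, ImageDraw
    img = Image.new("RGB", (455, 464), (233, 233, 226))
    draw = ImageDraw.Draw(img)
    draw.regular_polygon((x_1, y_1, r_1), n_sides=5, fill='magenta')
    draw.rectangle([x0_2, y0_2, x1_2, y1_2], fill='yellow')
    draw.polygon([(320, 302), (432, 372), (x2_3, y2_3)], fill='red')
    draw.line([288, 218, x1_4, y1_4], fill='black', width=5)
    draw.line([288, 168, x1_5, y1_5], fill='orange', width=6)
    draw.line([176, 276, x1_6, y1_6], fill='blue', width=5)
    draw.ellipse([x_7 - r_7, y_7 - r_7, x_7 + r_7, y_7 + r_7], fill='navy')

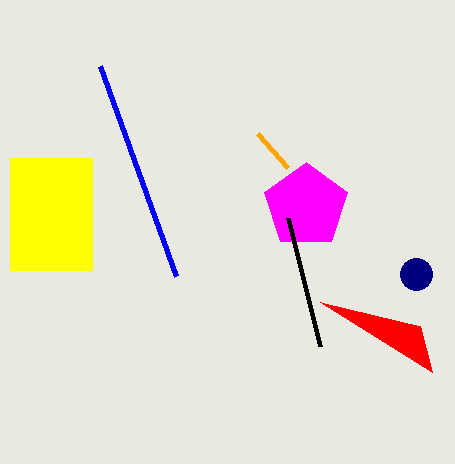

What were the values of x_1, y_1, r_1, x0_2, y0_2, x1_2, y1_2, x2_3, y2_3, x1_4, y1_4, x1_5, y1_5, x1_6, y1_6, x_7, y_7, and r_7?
x_1 = 306
y_1 = 206
r_1 = 44
x0_2 = 10
y0_2 = 158
x1_2 = 92
y1_2 = 270
x2_3 = 420
y2_3 = 326
x1_4 = 320
y1_4 = 346
x1_5 = 258
y1_5 = 134
x1_6 = 100
y1_6 = 66
x_7 = 416
y_7 = 274
r_7 = 16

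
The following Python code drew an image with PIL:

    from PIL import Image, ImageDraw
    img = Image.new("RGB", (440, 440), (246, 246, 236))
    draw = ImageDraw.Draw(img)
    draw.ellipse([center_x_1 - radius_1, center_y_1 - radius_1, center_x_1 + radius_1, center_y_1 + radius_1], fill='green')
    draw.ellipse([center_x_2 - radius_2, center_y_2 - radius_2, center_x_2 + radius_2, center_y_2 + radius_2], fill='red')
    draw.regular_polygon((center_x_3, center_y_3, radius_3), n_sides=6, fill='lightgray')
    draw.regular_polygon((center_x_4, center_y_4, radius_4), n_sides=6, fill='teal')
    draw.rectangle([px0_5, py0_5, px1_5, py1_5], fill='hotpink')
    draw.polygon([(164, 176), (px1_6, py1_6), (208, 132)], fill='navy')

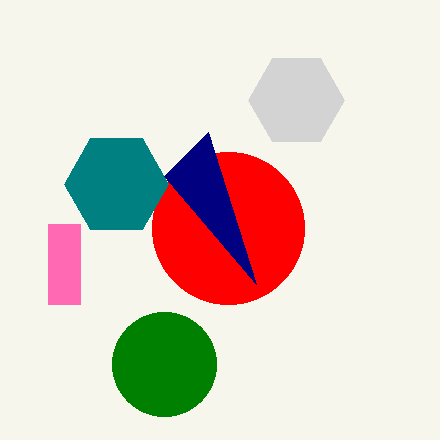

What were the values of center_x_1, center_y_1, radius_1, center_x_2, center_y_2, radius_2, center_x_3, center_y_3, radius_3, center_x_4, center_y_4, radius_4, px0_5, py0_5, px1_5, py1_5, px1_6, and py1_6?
center_x_1 = 164, center_y_1 = 364, radius_1 = 52, center_x_2 = 228, center_y_2 = 228, radius_2 = 76, center_x_3 = 296, center_y_3 = 100, radius_3 = 48, center_x_4 = 116, center_y_4 = 184, radius_4 = 52, px0_5 = 48, py0_5 = 224, px1_5 = 80, py1_5 = 304, px1_6 = 256, py1_6 = 284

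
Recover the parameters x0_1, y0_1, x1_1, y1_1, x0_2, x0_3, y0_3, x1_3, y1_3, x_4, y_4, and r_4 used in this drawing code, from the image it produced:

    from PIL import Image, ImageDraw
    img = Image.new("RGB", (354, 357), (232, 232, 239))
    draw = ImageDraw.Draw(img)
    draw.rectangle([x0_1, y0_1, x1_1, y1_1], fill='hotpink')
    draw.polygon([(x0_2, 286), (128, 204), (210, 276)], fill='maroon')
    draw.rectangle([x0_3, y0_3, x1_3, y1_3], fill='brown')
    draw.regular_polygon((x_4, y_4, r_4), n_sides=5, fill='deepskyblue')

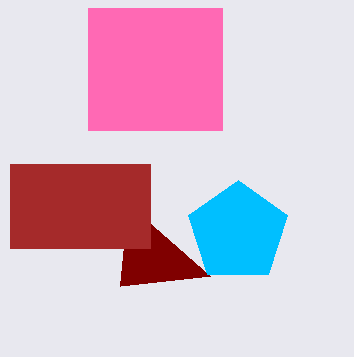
x0_1 = 88, y0_1 = 8, x1_1 = 222, y1_1 = 130, x0_2 = 120, x0_3 = 10, y0_3 = 164, x1_3 = 150, y1_3 = 248, x_4 = 238, y_4 = 232, r_4 = 52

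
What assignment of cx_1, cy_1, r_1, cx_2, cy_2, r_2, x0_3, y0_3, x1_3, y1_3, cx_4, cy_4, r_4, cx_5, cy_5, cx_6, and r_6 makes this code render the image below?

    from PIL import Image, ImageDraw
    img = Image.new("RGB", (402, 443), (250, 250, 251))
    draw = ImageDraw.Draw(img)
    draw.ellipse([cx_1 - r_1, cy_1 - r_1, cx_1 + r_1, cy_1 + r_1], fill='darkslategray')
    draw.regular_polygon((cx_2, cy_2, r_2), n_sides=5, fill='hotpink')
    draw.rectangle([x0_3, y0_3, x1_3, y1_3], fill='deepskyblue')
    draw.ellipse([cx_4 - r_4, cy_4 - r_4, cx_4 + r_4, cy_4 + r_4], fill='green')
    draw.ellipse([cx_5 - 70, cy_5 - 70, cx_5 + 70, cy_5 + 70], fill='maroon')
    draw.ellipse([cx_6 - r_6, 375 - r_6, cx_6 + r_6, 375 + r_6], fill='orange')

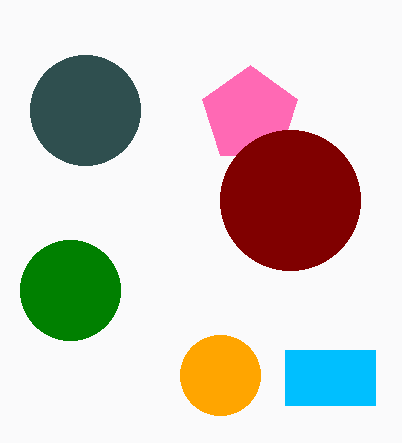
cx_1 = 85, cy_1 = 110, r_1 = 55, cx_2 = 250, cy_2 = 115, r_2 = 50, x0_3 = 285, y0_3 = 350, x1_3 = 375, y1_3 = 405, cx_4 = 70, cy_4 = 290, r_4 = 50, cx_5 = 290, cy_5 = 200, cx_6 = 220, r_6 = 40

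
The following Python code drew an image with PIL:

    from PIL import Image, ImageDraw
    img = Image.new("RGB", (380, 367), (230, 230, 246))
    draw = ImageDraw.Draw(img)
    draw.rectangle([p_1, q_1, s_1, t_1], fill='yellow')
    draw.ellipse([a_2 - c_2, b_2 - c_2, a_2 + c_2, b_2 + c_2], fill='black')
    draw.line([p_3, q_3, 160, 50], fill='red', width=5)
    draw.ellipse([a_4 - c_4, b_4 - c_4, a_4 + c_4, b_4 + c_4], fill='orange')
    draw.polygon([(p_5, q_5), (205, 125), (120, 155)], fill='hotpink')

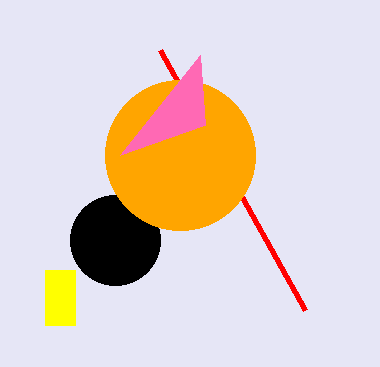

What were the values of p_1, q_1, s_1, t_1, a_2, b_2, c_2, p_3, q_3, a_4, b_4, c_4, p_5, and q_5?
p_1 = 45
q_1 = 270
s_1 = 75
t_1 = 325
a_2 = 115
b_2 = 240
c_2 = 45
p_3 = 305
q_3 = 310
a_4 = 180
b_4 = 155
c_4 = 75
p_5 = 200
q_5 = 55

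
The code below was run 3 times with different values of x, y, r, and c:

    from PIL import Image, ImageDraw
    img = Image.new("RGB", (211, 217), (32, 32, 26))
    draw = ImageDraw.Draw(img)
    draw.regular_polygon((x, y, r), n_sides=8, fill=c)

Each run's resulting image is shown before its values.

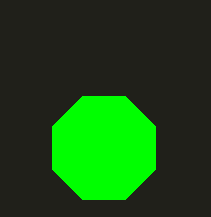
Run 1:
x = 104
y = 148
r = 56
c = 'lime'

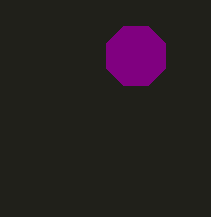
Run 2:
x = 136; y = 56; r = 32; c = 'purple'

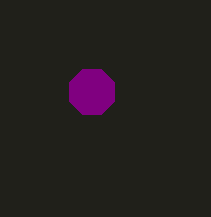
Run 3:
x = 92
y = 92
r = 24
c = 'purple'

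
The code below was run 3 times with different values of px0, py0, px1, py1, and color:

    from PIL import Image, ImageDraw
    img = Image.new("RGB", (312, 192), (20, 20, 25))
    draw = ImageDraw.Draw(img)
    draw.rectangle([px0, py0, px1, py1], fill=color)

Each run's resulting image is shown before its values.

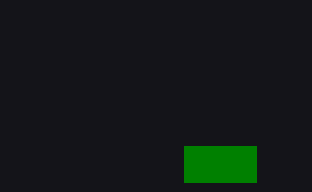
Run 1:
px0 = 184; py0 = 146; px1 = 256; py1 = 182; color = 'green'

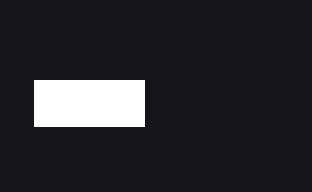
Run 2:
px0 = 34; py0 = 80; px1 = 144; py1 = 126; color = 'white'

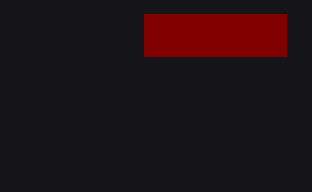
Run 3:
px0 = 144
py0 = 14
px1 = 286
py1 = 56
color = 'maroon'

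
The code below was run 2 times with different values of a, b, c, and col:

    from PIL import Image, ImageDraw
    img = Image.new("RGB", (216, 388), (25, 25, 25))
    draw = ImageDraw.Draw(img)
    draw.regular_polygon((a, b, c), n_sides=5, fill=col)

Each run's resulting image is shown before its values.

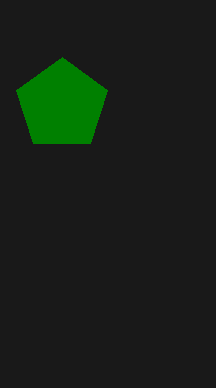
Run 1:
a = 62
b = 105
c = 48
col = 'green'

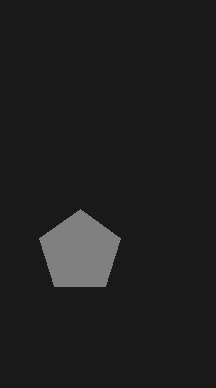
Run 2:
a = 80; b = 252; c = 43; col = 'gray'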